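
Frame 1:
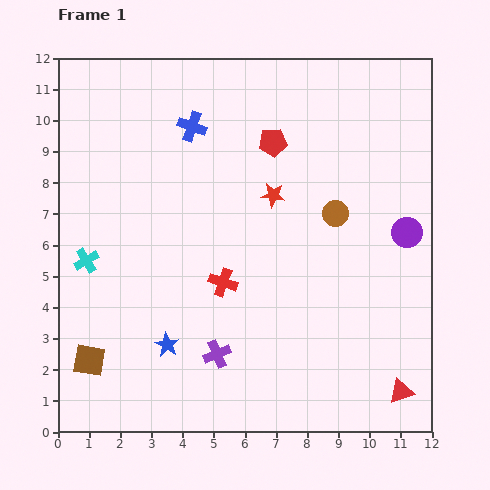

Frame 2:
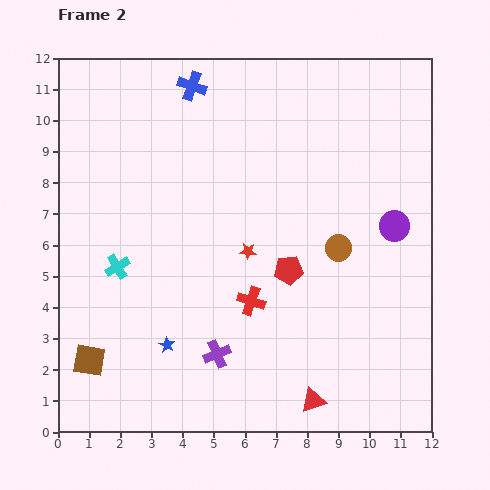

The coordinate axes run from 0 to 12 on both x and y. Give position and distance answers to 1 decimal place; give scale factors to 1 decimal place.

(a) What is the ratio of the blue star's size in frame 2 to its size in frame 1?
0.7×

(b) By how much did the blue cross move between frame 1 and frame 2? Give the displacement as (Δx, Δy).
(0.0, 1.3)

The blue cross was at (4.3, 9.8) in frame 1 and (4.3, 11.1) in frame 2.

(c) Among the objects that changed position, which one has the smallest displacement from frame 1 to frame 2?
the purple circle

(moved 0.4)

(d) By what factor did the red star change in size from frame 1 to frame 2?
0.7×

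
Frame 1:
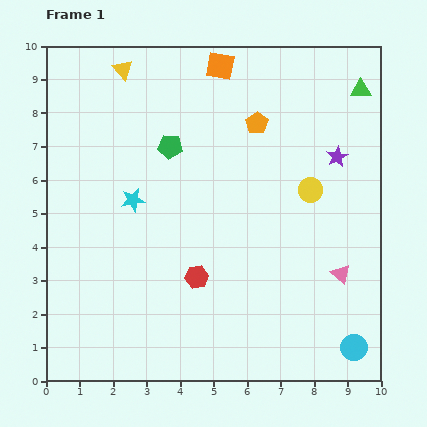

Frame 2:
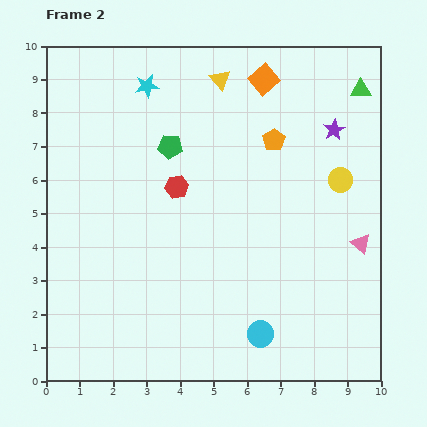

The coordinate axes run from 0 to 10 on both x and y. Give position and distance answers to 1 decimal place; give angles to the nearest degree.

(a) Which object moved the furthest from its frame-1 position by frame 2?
the cyan star

(moved 3.4; next 2.9)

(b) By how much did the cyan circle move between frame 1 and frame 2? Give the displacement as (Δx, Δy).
(-2.8, 0.4)

The cyan circle was at (9.2, 1.0) in frame 1 and (6.4, 1.4) in frame 2.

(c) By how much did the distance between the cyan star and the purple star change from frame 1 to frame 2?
-0.5

Distance in frame 1: 6.2. Distance in frame 2: 5.7.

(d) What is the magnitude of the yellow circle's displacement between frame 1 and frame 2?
0.9

The yellow circle moved from (7.9, 5.7) to (8.8, 6.0), a distance of √(0.9² + 0.3²) ≈ 0.9.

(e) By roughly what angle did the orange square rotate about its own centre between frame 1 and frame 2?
39° clockwise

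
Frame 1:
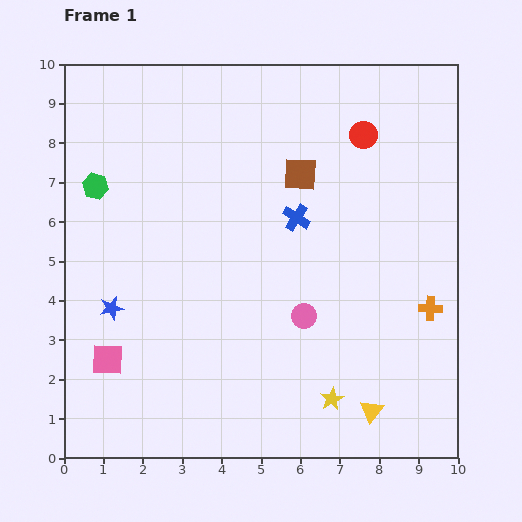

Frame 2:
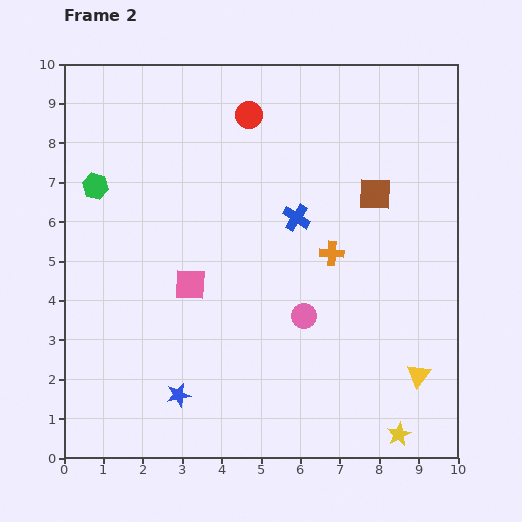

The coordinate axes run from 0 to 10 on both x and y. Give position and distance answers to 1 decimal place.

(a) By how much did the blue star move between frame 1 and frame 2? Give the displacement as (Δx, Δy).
(1.7, -2.2)

The blue star was at (1.2, 3.8) in frame 1 and (2.9, 1.6) in frame 2.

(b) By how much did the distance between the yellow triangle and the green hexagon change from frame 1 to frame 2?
+0.5

Distance in frame 1: 9.0. Distance in frame 2: 9.5.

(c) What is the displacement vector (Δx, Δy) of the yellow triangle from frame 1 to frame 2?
(1.2, 0.9)

The yellow triangle was at (7.8, 1.2) in frame 1 and (9.0, 2.1) in frame 2.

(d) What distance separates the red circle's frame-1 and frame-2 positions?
2.9

The red circle moved from (7.6, 8.2) to (4.7, 8.7), a distance of √(2.9² + 0.5²) ≈ 2.9.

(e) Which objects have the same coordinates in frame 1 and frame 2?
the green hexagon, the pink circle, the blue cross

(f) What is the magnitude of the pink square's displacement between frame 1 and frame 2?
2.8

The pink square moved from (1.1, 2.5) to (3.2, 4.4), a distance of √(2.1² + 1.9²) ≈ 2.8.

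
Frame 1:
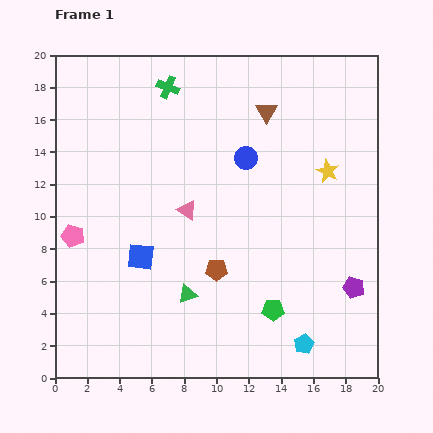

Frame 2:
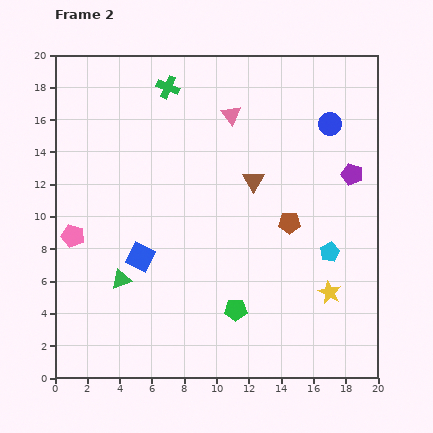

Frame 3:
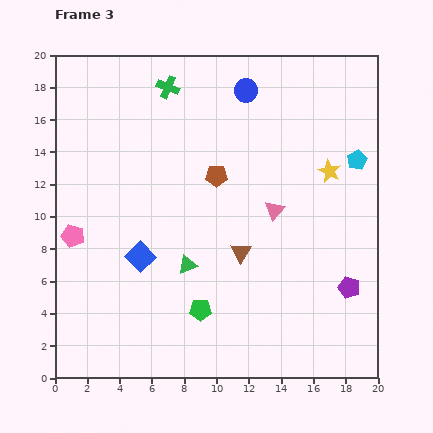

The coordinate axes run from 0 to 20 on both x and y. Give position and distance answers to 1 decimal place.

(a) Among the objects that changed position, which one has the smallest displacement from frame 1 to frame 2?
the green pentagon

(moved 2.3)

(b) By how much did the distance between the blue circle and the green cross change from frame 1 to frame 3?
-1.7

Distance in frame 1: 6.5. Distance in frame 3: 4.8.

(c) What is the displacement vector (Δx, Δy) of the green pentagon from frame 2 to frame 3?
(-2.2, 0.0)

The green pentagon was at (11.2, 4.2) in frame 2 and (9.0, 4.2) in frame 3.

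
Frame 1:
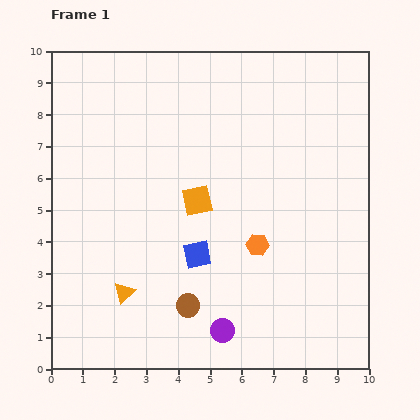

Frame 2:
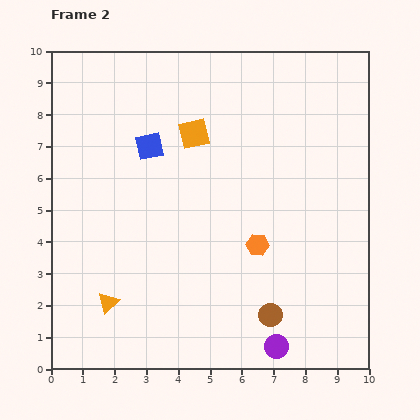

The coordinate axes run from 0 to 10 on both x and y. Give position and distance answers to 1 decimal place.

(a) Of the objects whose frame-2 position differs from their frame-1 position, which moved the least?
the orange triangle

(moved 0.6)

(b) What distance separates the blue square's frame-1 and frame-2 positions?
3.7

The blue square moved from (4.6, 3.6) to (3.1, 7.0), a distance of √(1.5² + 3.4²) ≈ 3.7.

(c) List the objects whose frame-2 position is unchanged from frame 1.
the orange hexagon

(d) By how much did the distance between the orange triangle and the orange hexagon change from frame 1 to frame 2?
+0.5

Distance in frame 1: 4.5. Distance in frame 2: 5.0.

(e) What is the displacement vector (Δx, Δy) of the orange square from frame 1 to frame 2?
(-0.1, 2.1)

The orange square was at (4.6, 5.3) in frame 1 and (4.5, 7.4) in frame 2.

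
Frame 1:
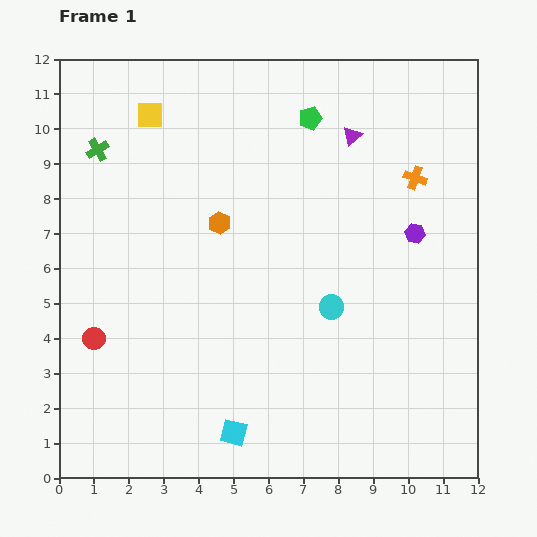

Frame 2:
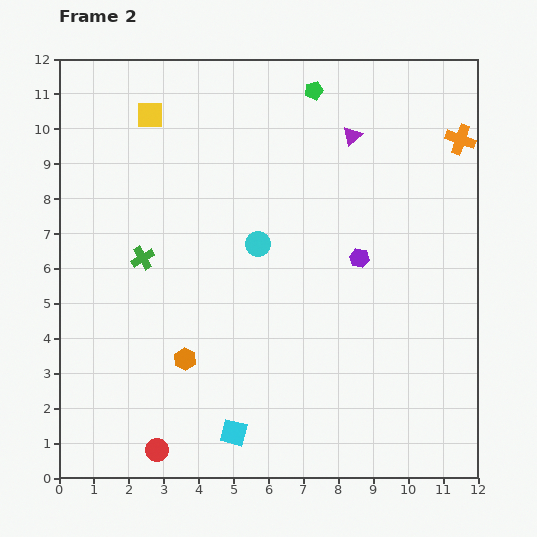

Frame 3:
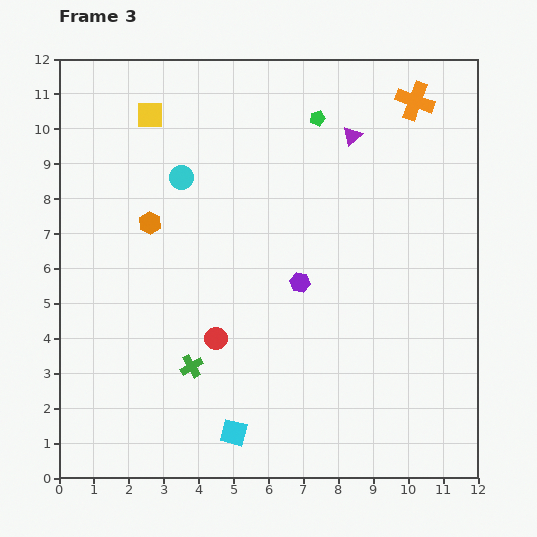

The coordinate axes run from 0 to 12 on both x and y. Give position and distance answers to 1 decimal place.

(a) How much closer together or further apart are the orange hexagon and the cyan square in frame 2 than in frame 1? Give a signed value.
-3.5

Distance in frame 1: 6.0. Distance in frame 2: 2.5.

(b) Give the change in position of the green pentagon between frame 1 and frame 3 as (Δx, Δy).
(0.2, 0.0)

The green pentagon was at (7.2, 10.3) in frame 1 and (7.4, 10.3) in frame 3.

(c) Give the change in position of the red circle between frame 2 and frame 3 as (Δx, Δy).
(1.7, 3.2)

The red circle was at (2.8, 0.8) in frame 2 and (4.5, 4.0) in frame 3.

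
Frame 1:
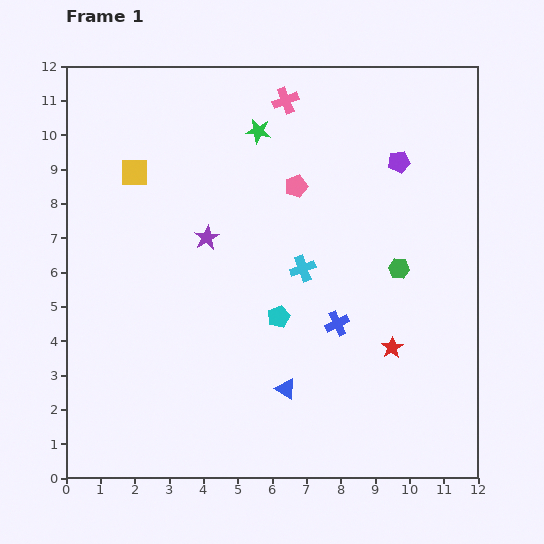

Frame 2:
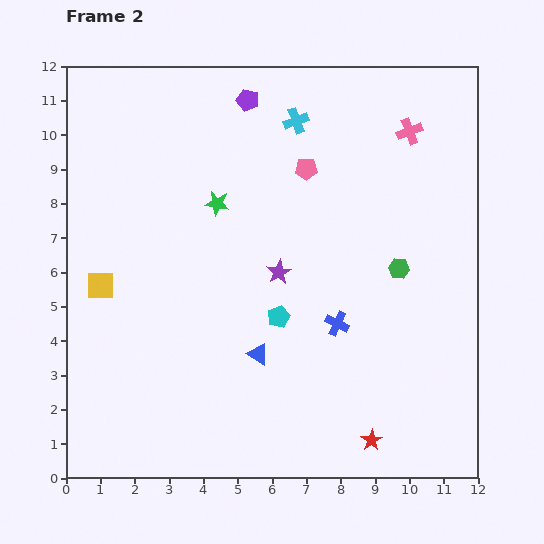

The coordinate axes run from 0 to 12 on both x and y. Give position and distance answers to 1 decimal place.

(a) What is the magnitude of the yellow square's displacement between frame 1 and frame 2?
3.4

The yellow square moved from (2.0, 8.9) to (1.0, 5.6), a distance of √(1.0² + 3.3²) ≈ 3.4.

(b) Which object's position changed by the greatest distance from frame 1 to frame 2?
the purple pentagon

(moved 4.8; next 4.3)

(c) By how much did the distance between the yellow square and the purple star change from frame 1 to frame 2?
+2.4

Distance in frame 1: 2.8. Distance in frame 2: 5.2.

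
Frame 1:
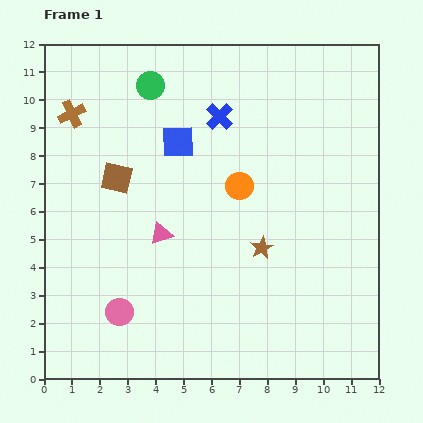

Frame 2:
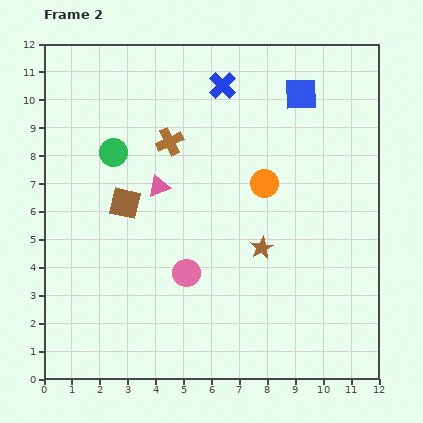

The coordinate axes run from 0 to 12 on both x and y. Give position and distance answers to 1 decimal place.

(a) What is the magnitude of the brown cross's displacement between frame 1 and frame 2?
3.6

The brown cross moved from (1.0, 9.5) to (4.5, 8.5), a distance of √(3.5² + 1.0²) ≈ 3.6.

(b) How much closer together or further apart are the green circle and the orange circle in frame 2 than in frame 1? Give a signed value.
+0.7

Distance in frame 1: 4.8. Distance in frame 2: 5.5.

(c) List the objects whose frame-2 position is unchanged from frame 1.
the brown star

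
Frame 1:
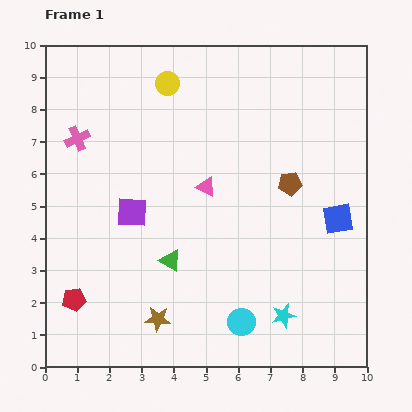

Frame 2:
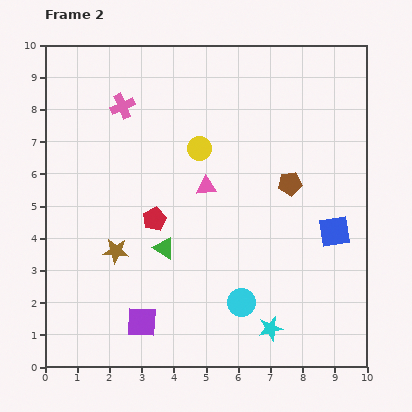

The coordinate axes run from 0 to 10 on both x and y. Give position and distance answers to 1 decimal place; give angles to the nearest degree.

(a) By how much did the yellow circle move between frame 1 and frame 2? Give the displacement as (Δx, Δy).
(1.0, -2.0)

The yellow circle was at (3.8, 8.8) in frame 1 and (4.8, 6.8) in frame 2.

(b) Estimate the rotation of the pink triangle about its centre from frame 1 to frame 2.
30° counter-clockwise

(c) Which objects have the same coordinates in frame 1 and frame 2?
the brown pentagon, the pink triangle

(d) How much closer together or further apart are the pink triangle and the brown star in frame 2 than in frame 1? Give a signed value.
-1.0

Distance in frame 1: 4.4. Distance in frame 2: 3.4.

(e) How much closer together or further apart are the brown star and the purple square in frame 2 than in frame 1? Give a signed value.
-1.1

Distance in frame 1: 3.4. Distance in frame 2: 2.3.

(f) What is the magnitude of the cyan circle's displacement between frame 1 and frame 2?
0.6

The cyan circle moved from (6.1, 1.4) to (6.1, 2.0), a distance of √(0.0² + 0.6²) ≈ 0.6.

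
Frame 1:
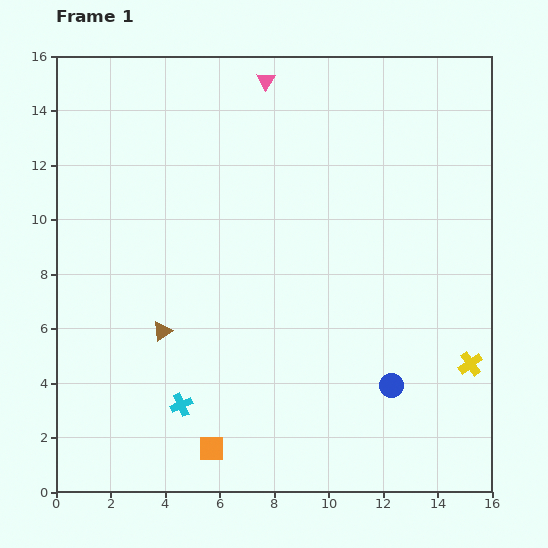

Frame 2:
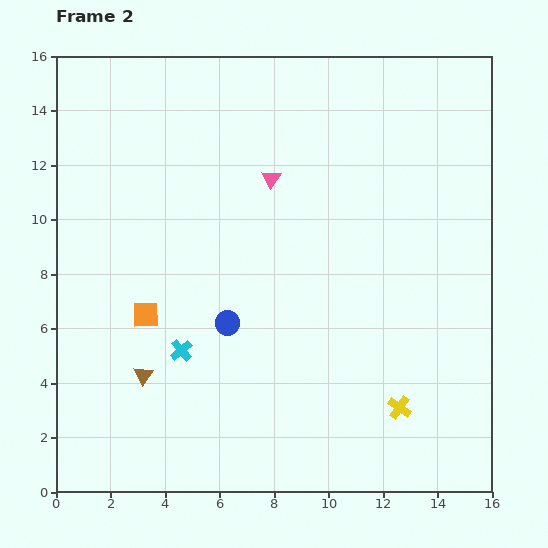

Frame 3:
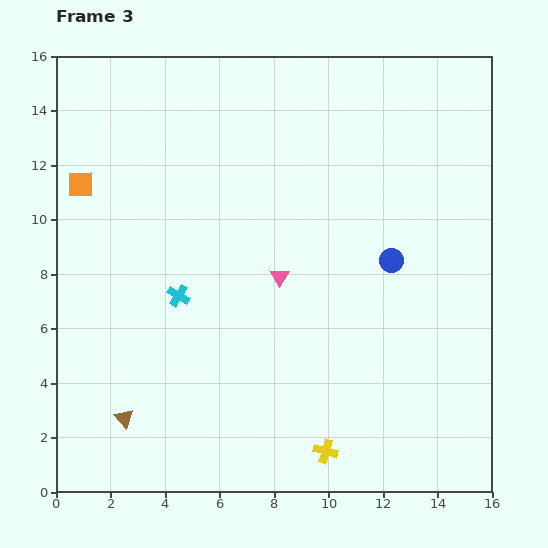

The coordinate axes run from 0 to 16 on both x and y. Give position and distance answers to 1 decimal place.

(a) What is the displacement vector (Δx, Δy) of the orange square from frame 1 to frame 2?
(-2.4, 4.9)

The orange square was at (5.7, 1.6) in frame 1 and (3.3, 6.5) in frame 2.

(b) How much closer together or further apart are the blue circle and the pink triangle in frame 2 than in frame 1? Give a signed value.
-6.6

Distance in frame 1: 12.1. Distance in frame 2: 5.5.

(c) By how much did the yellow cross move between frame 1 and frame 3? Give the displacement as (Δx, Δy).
(-5.3, -3.2)

The yellow cross was at (15.2, 4.7) in frame 1 and (9.9, 1.5) in frame 3.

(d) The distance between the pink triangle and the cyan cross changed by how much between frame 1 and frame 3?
-8.5

Distance in frame 1: 12.3. Distance in frame 3: 3.8.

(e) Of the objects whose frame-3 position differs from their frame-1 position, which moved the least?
the brown triangle

(moved 3.5)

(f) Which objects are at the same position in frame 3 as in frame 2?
none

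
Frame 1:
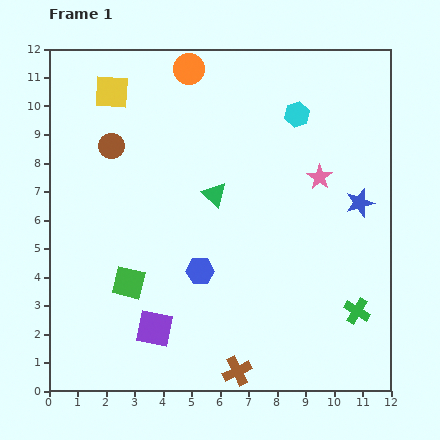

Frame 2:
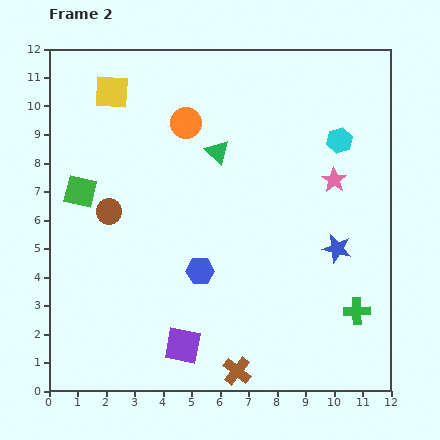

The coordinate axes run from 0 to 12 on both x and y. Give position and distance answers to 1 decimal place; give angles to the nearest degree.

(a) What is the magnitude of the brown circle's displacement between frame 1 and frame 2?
2.3

The brown circle moved from (2.2, 8.6) to (2.1, 6.3), a distance of √(0.1² + 2.3²) ≈ 2.3.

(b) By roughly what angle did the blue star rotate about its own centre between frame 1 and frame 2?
31° clockwise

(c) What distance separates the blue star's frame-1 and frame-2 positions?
1.8

The blue star moved from (10.9, 6.6) to (10.1, 5.0), a distance of √(0.8² + 1.6²) ≈ 1.8.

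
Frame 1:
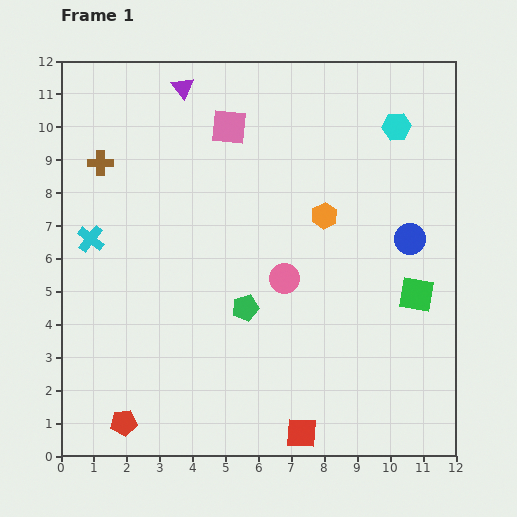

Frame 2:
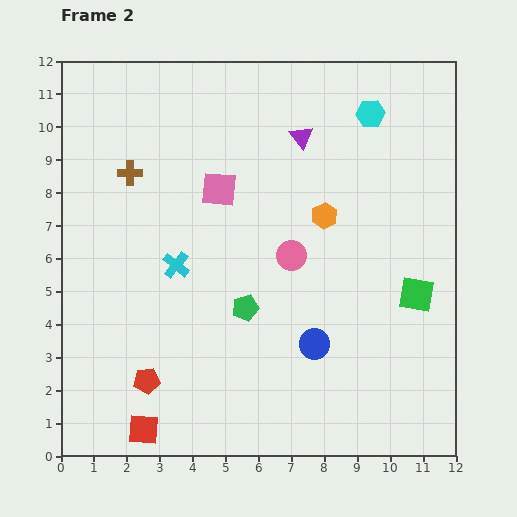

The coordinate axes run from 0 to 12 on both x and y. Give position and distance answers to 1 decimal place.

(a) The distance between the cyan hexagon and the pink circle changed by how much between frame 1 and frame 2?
-0.8

Distance in frame 1: 5.7. Distance in frame 2: 4.9.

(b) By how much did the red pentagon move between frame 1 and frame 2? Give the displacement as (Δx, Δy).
(0.7, 1.3)

The red pentagon was at (1.9, 1.0) in frame 1 and (2.6, 2.3) in frame 2.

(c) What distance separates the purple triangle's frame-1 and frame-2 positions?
3.9

The purple triangle moved from (3.7, 11.2) to (7.3, 9.7), a distance of √(3.6² + 1.5²) ≈ 3.9.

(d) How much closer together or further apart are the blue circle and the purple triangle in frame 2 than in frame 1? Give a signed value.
-2.0

Distance in frame 1: 8.3. Distance in frame 2: 6.3.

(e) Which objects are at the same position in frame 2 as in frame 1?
the green pentagon, the green square, the orange hexagon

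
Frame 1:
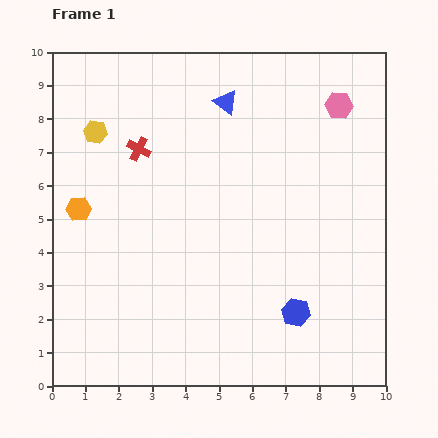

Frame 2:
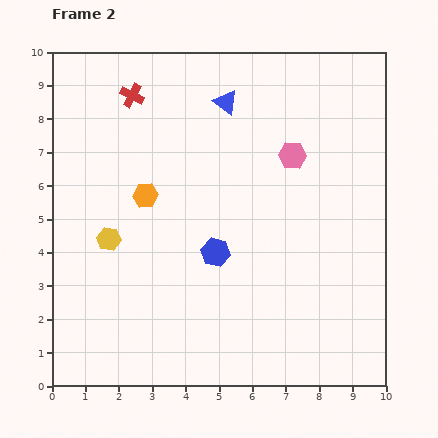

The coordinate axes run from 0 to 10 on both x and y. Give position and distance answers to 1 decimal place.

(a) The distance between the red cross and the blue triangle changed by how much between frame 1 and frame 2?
-0.2

Distance in frame 1: 3.0. Distance in frame 2: 2.8.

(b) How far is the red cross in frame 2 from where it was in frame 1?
1.6

The red cross moved from (2.6, 7.1) to (2.4, 8.7), a distance of √(0.2² + 1.6²) ≈ 1.6.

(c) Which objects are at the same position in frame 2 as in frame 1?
the blue triangle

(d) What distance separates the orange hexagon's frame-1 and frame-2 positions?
2.0

The orange hexagon moved from (0.8, 5.3) to (2.8, 5.7), a distance of √(2.0² + 0.4²) ≈ 2.0.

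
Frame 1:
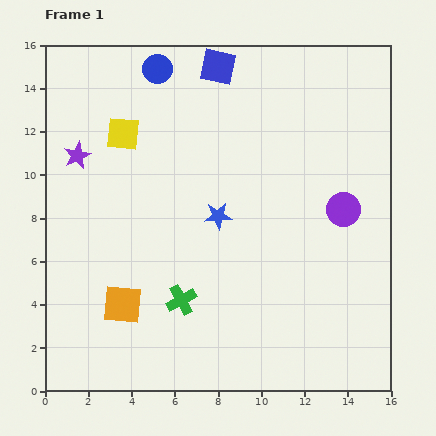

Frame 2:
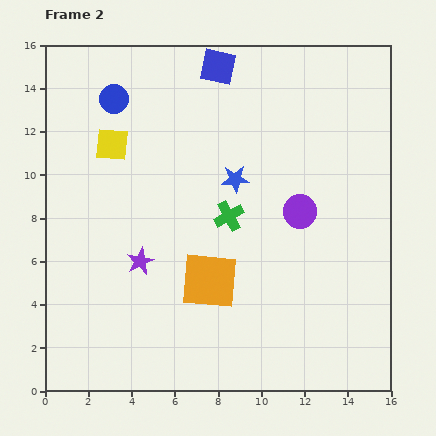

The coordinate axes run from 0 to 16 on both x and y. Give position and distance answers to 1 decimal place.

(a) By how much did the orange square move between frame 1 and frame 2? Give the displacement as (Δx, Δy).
(4.0, 1.1)

The orange square was at (3.6, 4.0) in frame 1 and (7.6, 5.1) in frame 2.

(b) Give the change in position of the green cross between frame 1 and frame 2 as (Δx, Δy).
(2.2, 3.9)

The green cross was at (6.3, 4.2) in frame 1 and (8.5, 8.1) in frame 2.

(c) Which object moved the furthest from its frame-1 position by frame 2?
the purple star

(moved 5.7; next 4.5)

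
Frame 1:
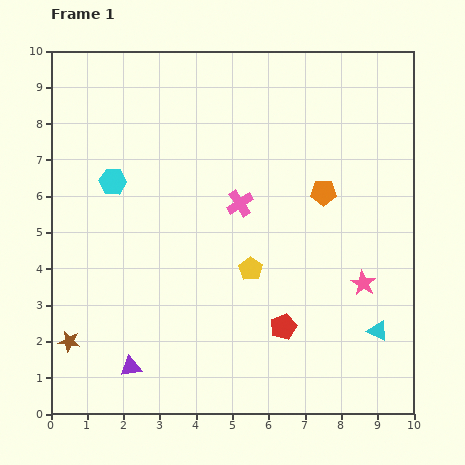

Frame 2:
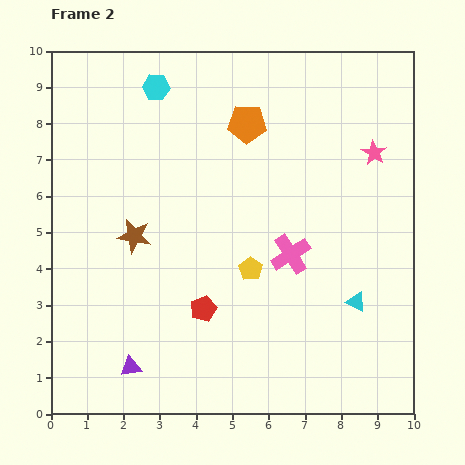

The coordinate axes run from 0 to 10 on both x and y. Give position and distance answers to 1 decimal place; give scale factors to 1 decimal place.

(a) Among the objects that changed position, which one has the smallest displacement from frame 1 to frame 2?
the cyan triangle

(moved 1.0)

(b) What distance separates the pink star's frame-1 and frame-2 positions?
3.6

The pink star moved from (8.6, 3.6) to (8.9, 7.2), a distance of √(0.3² + 3.6²) ≈ 3.6.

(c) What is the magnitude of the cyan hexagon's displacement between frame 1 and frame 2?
2.9

The cyan hexagon moved from (1.7, 6.4) to (2.9, 9.0), a distance of √(1.2² + 2.6²) ≈ 2.9.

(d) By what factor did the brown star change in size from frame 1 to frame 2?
1.6×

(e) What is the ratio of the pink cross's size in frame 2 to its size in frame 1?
1.5×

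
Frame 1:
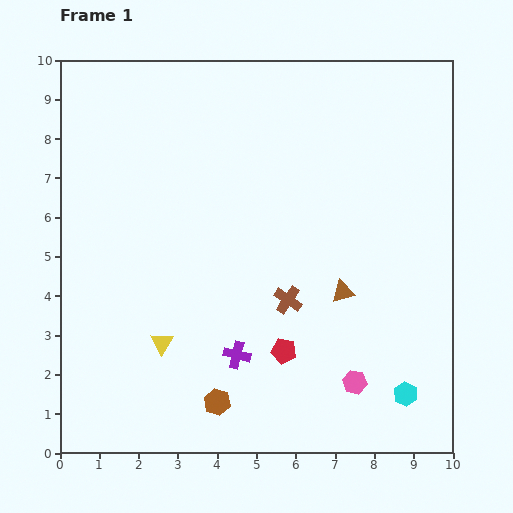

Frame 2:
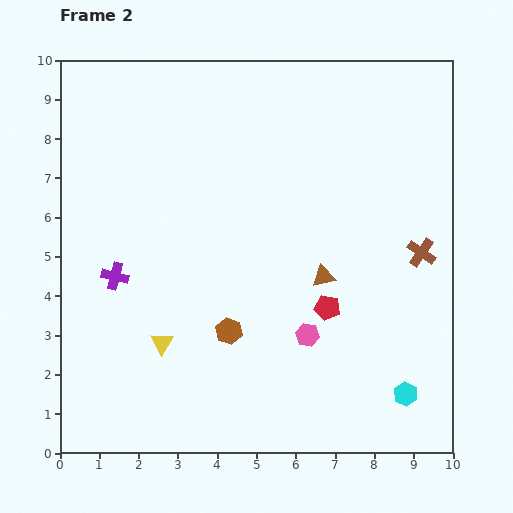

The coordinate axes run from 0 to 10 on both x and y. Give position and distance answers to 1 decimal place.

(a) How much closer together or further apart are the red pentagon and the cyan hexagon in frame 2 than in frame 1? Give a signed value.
-0.3

Distance in frame 1: 3.3. Distance in frame 2: 3.0.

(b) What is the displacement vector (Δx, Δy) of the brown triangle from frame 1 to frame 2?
(-0.5, 0.4)

The brown triangle was at (7.2, 4.1) in frame 1 and (6.7, 4.5) in frame 2.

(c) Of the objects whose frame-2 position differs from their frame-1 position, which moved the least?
the brown triangle

(moved 0.6)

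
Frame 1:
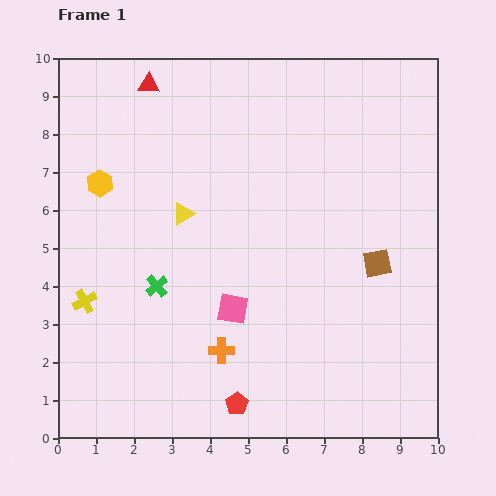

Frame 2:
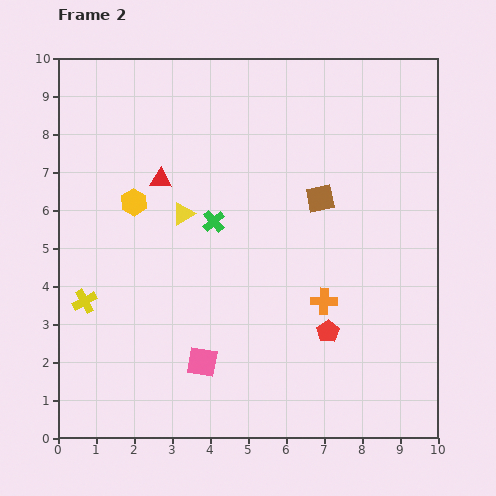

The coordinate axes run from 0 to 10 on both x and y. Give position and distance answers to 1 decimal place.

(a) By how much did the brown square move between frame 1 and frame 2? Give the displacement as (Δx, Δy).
(-1.5, 1.7)

The brown square was at (8.4, 4.6) in frame 1 and (6.9, 6.3) in frame 2.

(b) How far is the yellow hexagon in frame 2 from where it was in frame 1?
1.0

The yellow hexagon moved from (1.1, 6.7) to (2.0, 6.2), a distance of √(0.9² + 0.5²) ≈ 1.0.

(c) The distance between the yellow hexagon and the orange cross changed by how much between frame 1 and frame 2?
+0.2

Distance in frame 1: 5.4. Distance in frame 2: 5.6.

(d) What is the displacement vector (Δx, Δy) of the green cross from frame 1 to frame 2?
(1.5, 1.7)

The green cross was at (2.6, 4.0) in frame 1 and (4.1, 5.7) in frame 2.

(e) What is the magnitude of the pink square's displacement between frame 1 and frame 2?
1.6

The pink square moved from (4.6, 3.4) to (3.8, 2.0), a distance of √(0.8² + 1.4²) ≈ 1.6.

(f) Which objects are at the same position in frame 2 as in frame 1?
the yellow cross, the yellow triangle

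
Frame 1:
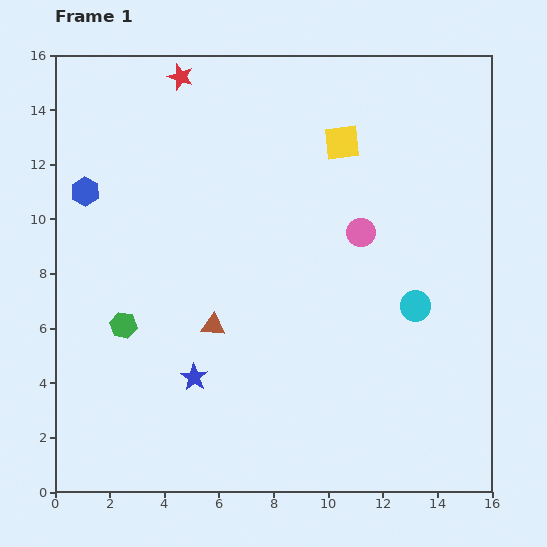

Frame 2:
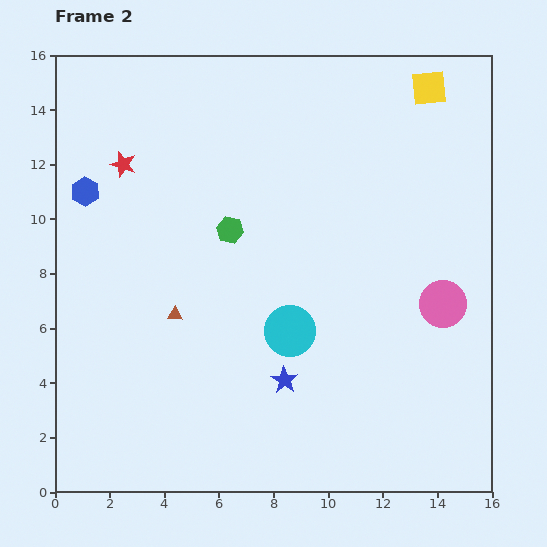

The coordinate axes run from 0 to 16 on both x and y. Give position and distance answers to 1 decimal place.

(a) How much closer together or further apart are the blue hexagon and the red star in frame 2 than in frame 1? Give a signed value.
-3.8

Distance in frame 1: 5.5. Distance in frame 2: 1.7.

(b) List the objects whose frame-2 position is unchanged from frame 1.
the blue hexagon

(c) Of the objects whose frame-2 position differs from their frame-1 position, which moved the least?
the brown triangle

(moved 1.5)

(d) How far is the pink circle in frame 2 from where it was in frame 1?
4.0

The pink circle moved from (11.2, 9.5) to (14.2, 6.9), a distance of √(3.0² + 2.6²) ≈ 4.0.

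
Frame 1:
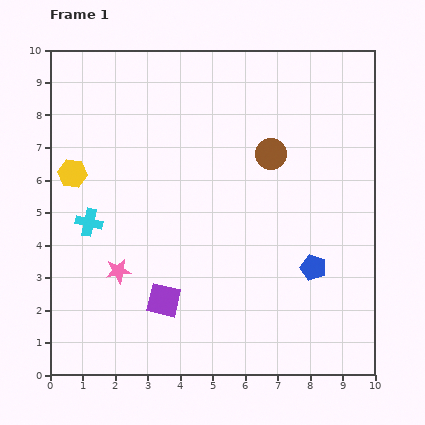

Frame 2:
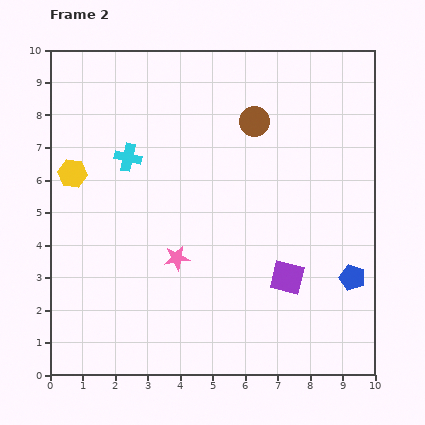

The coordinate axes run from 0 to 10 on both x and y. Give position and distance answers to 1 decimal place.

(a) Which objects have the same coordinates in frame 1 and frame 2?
the yellow hexagon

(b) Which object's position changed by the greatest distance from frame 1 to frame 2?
the purple square

(moved 3.9; next 2.3)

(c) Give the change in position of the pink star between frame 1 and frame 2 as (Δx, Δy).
(1.8, 0.4)

The pink star was at (2.1, 3.2) in frame 1 and (3.9, 3.6) in frame 2.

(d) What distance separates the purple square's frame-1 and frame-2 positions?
3.9

The purple square moved from (3.5, 2.3) to (7.3, 3.0), a distance of √(3.8² + 0.7²) ≈ 3.9.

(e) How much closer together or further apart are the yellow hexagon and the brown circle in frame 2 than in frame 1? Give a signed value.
-0.3

Distance in frame 1: 6.1. Distance in frame 2: 5.8.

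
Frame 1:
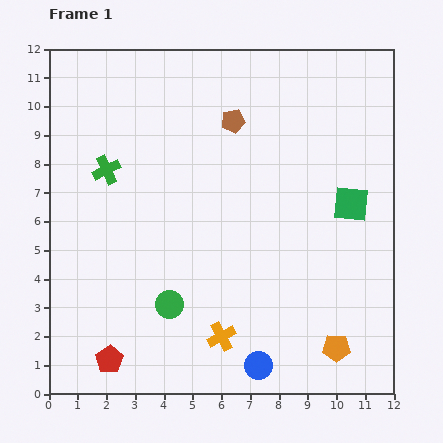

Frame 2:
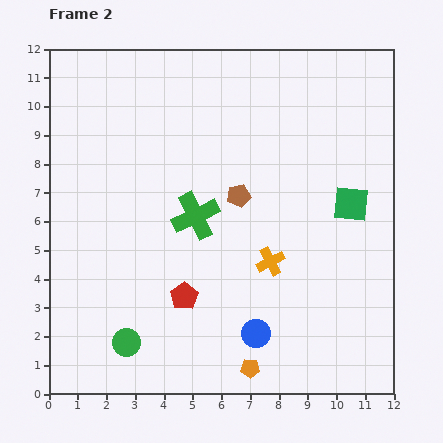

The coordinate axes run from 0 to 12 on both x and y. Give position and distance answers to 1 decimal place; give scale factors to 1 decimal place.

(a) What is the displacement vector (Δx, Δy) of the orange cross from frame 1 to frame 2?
(1.7, 2.6)

The orange cross was at (6.0, 2.0) in frame 1 and (7.7, 4.6) in frame 2.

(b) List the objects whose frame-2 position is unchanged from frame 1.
the green square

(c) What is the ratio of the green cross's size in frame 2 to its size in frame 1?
1.6×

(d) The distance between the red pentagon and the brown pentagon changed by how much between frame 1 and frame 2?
-5.3

Distance in frame 1: 9.3. Distance in frame 2: 4.0.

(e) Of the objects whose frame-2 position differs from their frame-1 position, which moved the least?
the blue circle

(moved 1.1)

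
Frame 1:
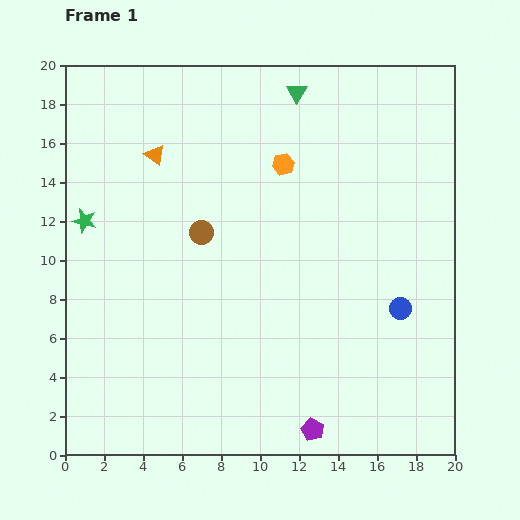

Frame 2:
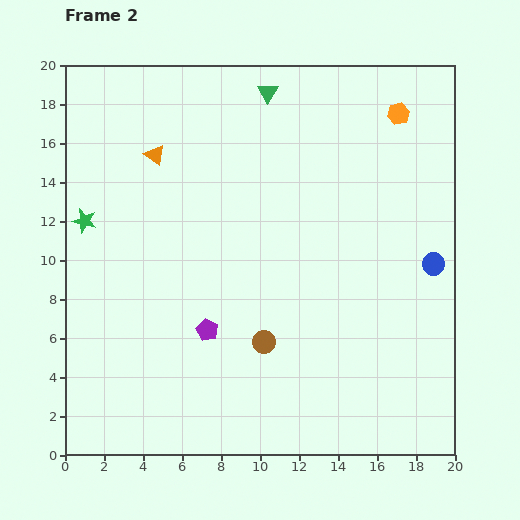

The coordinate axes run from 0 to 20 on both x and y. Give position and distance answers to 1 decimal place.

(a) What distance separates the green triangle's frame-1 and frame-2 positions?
1.5

The green triangle moved from (11.9, 18.6) to (10.4, 18.6), a distance of √(1.5² + 0.0²) ≈ 1.5.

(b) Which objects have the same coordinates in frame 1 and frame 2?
the green star, the orange triangle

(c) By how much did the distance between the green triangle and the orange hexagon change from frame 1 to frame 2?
+3.0

Distance in frame 1: 3.8. Distance in frame 2: 6.8.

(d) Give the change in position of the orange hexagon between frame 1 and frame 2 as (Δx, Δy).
(5.9, 2.6)

The orange hexagon was at (11.2, 14.9) in frame 1 and (17.1, 17.5) in frame 2.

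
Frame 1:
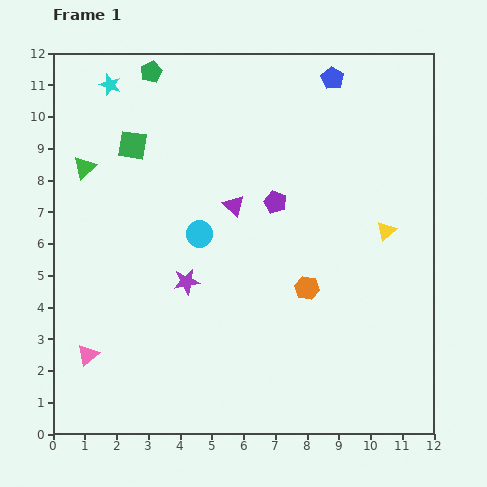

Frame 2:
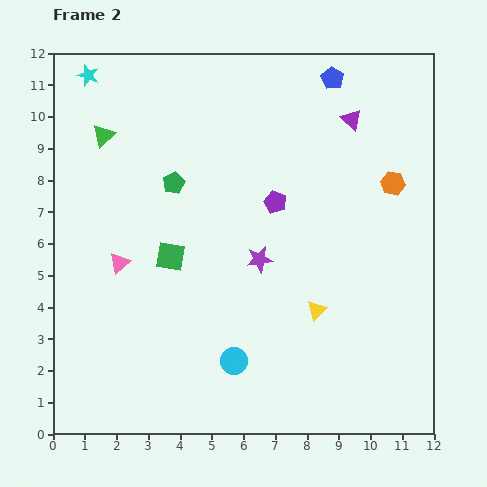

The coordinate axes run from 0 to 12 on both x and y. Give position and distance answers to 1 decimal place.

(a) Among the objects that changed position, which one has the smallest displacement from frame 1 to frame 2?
the cyan star

(moved 0.8)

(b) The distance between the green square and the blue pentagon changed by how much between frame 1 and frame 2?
+1.0

Distance in frame 1: 6.6. Distance in frame 2: 7.6.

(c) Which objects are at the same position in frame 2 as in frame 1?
the blue pentagon, the purple pentagon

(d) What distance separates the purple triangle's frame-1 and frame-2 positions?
4.6

The purple triangle moved from (5.7, 7.2) to (9.4, 9.9), a distance of √(3.7² + 2.7²) ≈ 4.6.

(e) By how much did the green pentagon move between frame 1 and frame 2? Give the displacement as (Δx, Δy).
(0.7, -3.5)

The green pentagon was at (3.1, 11.4) in frame 1 and (3.8, 7.9) in frame 2.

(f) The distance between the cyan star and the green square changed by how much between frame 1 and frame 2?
+4.3

Distance in frame 1: 2.0. Distance in frame 2: 6.3.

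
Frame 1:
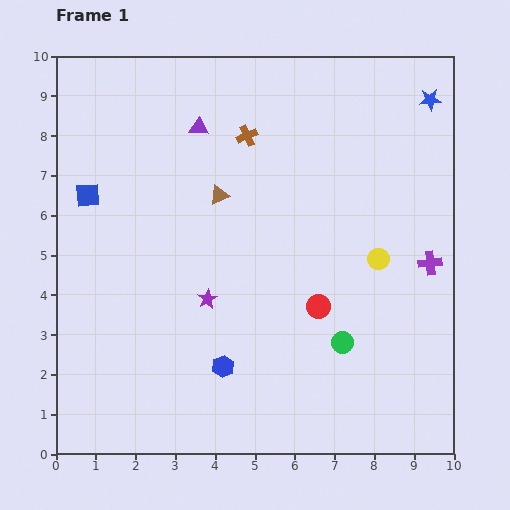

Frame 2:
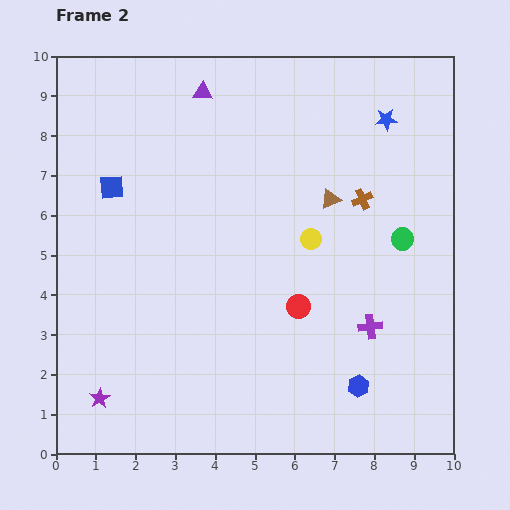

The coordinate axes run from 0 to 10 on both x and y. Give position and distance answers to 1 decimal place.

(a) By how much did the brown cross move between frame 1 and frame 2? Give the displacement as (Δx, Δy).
(2.9, -1.6)

The brown cross was at (4.8, 8.0) in frame 1 and (7.7, 6.4) in frame 2.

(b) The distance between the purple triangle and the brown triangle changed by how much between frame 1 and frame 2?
+2.4

Distance in frame 1: 1.8. Distance in frame 2: 4.2.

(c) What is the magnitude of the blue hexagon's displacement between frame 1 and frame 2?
3.4

The blue hexagon moved from (4.2, 2.2) to (7.6, 1.7), a distance of √(3.4² + 0.5²) ≈ 3.4.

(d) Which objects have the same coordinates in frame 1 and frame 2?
none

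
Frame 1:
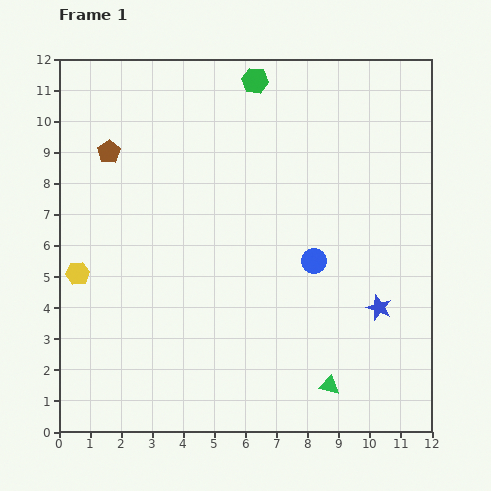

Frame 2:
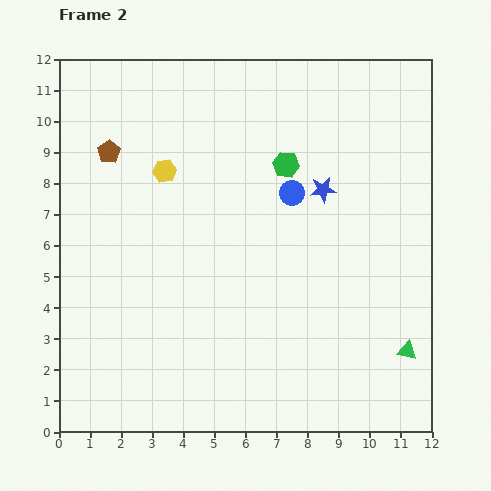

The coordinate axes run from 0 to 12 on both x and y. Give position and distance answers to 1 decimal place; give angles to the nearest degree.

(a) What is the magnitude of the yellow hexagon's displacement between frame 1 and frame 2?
4.3

The yellow hexagon moved from (0.6, 5.1) to (3.4, 8.4), a distance of √(2.8² + 3.3²) ≈ 4.3.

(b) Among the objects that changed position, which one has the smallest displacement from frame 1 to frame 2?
the blue circle

(moved 2.3)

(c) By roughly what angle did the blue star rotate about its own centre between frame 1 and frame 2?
27° counter-clockwise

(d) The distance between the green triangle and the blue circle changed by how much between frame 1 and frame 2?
+2.3

Distance in frame 1: 4.0. Distance in frame 2: 6.3.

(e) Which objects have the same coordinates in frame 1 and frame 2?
the brown pentagon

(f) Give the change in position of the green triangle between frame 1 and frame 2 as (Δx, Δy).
(2.5, 1.1)

The green triangle was at (8.7, 1.5) in frame 1 and (11.2, 2.6) in frame 2.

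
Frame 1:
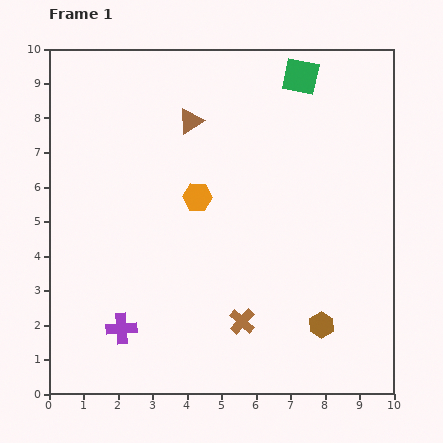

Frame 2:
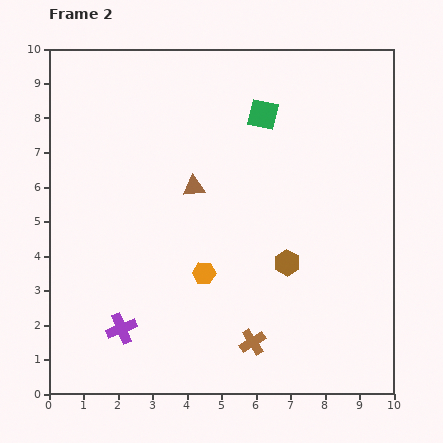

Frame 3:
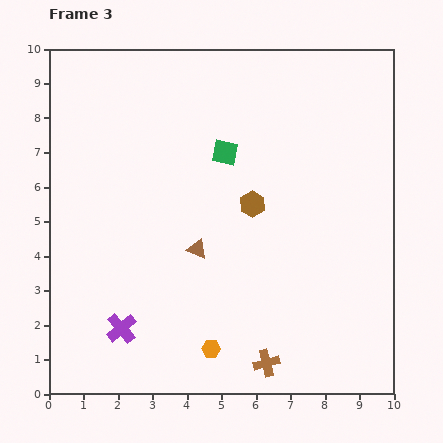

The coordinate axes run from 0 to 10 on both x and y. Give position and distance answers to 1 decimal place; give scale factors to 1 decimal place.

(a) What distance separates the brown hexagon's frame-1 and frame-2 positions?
2.1

The brown hexagon moved from (7.9, 2.0) to (6.9, 3.8), a distance of √(1.0² + 1.8²) ≈ 2.1.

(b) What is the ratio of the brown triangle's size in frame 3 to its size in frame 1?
0.8×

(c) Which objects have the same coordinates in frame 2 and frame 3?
the purple cross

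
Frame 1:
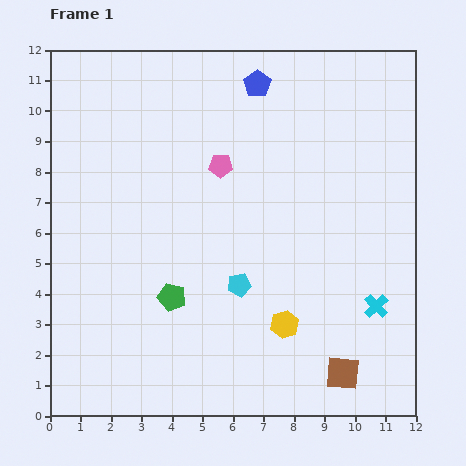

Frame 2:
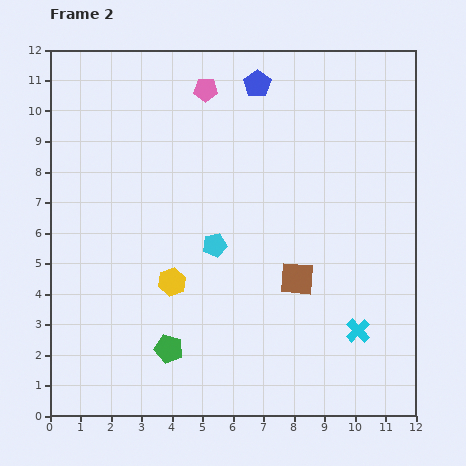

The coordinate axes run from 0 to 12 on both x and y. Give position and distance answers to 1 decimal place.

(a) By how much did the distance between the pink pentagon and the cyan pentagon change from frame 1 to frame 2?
+1.2

Distance in frame 1: 3.9. Distance in frame 2: 5.1.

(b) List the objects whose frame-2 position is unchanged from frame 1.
the blue pentagon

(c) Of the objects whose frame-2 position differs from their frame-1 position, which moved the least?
the cyan cross

(moved 1.0)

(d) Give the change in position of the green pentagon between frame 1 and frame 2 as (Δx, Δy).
(-0.1, -1.7)

The green pentagon was at (4.0, 3.9) in frame 1 and (3.9, 2.2) in frame 2.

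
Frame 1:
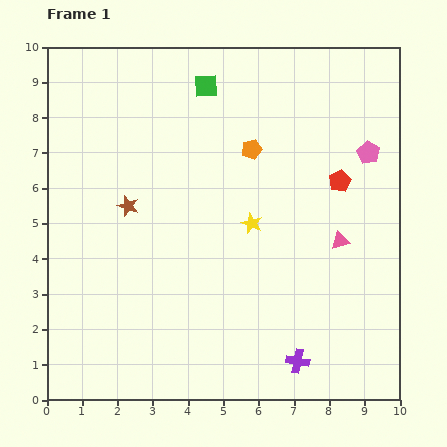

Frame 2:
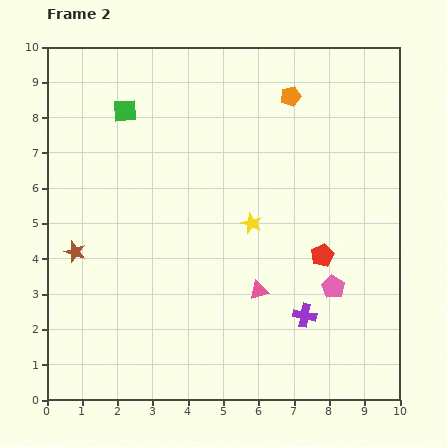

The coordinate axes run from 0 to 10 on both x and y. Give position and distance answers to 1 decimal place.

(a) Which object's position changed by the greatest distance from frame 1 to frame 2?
the pink pentagon

(moved 3.9; next 2.7)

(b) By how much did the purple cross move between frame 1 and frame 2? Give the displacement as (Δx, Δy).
(0.2, 1.3)

The purple cross was at (7.1, 1.1) in frame 1 and (7.3, 2.4) in frame 2.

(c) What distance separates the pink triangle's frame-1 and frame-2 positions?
2.7

The pink triangle moved from (8.3, 4.5) to (6.0, 3.1), a distance of √(2.3² + 1.4²) ≈ 2.7.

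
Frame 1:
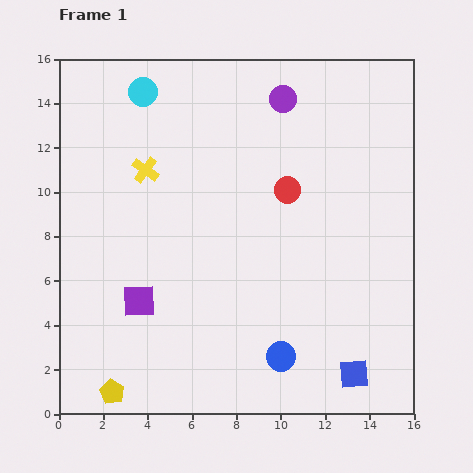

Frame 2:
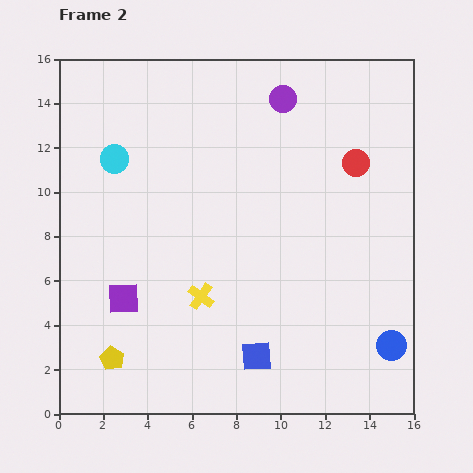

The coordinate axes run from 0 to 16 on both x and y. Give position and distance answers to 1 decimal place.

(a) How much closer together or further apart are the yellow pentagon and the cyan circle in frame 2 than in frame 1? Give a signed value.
-4.6

Distance in frame 1: 13.6. Distance in frame 2: 9.0.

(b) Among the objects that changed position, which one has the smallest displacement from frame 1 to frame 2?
the purple square

(moved 0.7)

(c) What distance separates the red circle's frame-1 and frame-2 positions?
3.3

The red circle moved from (10.3, 10.1) to (13.4, 11.3), a distance of √(3.1² + 1.2²) ≈ 3.3.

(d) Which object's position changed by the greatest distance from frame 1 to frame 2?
the yellow cross

(moved 6.2; next 5.0)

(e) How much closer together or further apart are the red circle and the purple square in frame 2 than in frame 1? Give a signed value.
+3.7

Distance in frame 1: 8.4. Distance in frame 2: 12.1.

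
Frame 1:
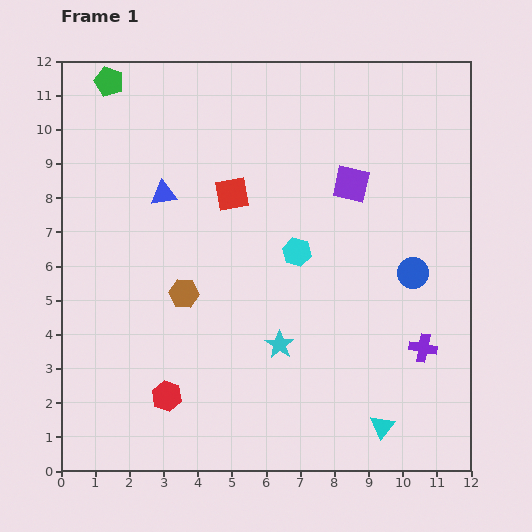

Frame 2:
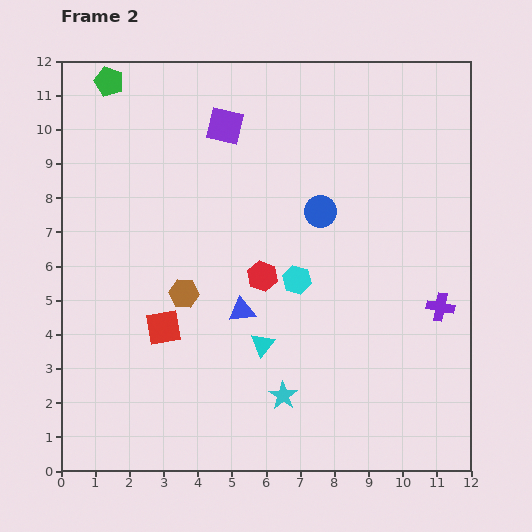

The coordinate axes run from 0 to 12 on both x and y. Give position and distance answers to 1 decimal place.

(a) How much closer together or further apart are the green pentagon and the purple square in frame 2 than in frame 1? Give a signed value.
-4.1

Distance in frame 1: 7.7. Distance in frame 2: 3.6.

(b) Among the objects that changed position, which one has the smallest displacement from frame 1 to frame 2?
the cyan hexagon

(moved 0.8)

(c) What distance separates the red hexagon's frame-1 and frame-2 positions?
4.5

The red hexagon moved from (3.1, 2.2) to (5.9, 5.7), a distance of √(2.8² + 3.5²) ≈ 4.5.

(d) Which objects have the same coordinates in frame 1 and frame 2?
the green pentagon, the brown hexagon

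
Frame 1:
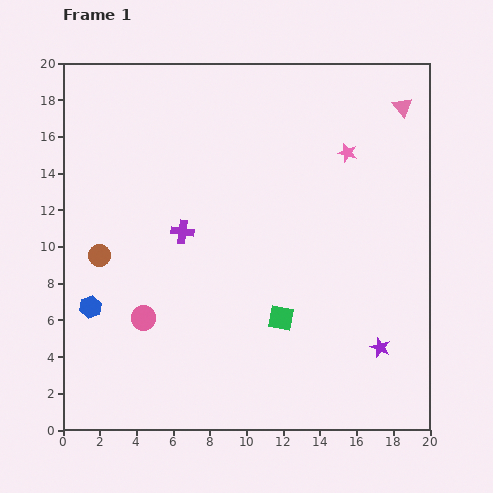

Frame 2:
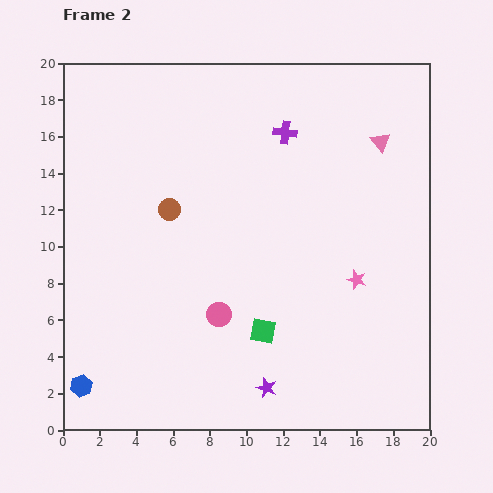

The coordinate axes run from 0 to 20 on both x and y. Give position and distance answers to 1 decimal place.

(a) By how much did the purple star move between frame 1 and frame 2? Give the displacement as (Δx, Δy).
(-6.2, -2.2)

The purple star was at (17.3, 4.5) in frame 1 and (11.1, 2.3) in frame 2.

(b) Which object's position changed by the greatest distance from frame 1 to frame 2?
the purple cross

(moved 7.8; next 6.9)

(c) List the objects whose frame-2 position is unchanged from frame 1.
none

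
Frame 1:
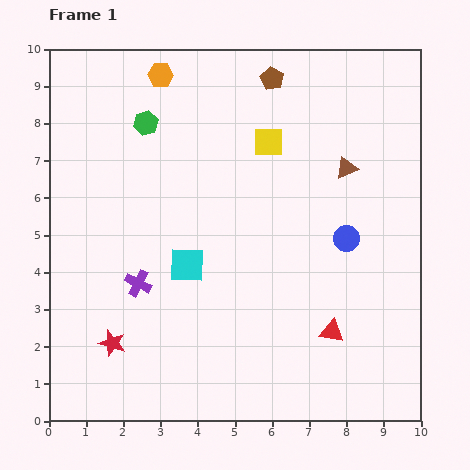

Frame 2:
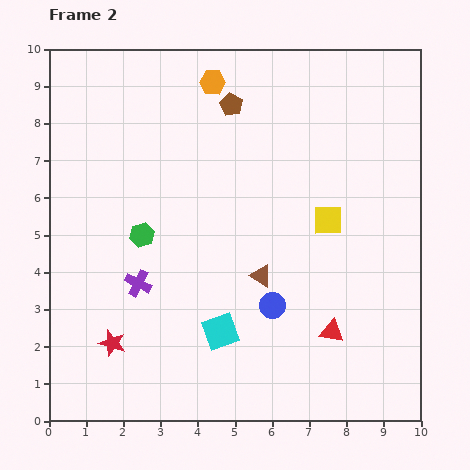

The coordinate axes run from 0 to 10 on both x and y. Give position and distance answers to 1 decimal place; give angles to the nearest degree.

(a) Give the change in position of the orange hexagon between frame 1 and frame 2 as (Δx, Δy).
(1.4, -0.2)

The orange hexagon was at (3.0, 9.3) in frame 1 and (4.4, 9.1) in frame 2.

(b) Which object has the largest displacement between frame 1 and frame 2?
the brown triangle

(moved 3.7; next 3.0)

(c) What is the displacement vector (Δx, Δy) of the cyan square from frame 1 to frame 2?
(0.9, -1.8)

The cyan square was at (3.7, 4.2) in frame 1 and (4.6, 2.4) in frame 2.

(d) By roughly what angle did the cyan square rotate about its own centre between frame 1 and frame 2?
22° counter-clockwise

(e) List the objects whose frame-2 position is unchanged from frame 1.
the red triangle, the red star, the purple cross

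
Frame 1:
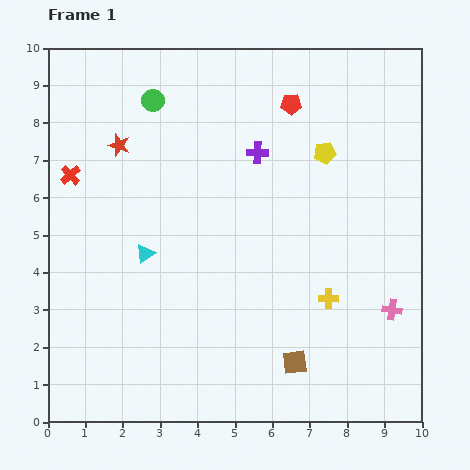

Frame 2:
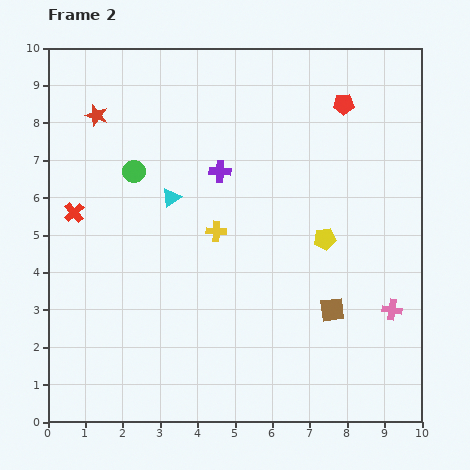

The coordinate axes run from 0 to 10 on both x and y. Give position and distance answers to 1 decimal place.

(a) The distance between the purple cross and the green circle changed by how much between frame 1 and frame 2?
-0.8

Distance in frame 1: 3.1. Distance in frame 2: 2.3.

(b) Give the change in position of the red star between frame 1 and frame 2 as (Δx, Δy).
(-0.6, 0.8)

The red star was at (1.9, 7.4) in frame 1 and (1.3, 8.2) in frame 2.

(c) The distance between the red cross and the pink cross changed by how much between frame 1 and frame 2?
-0.4

Distance in frame 1: 9.3. Distance in frame 2: 8.9.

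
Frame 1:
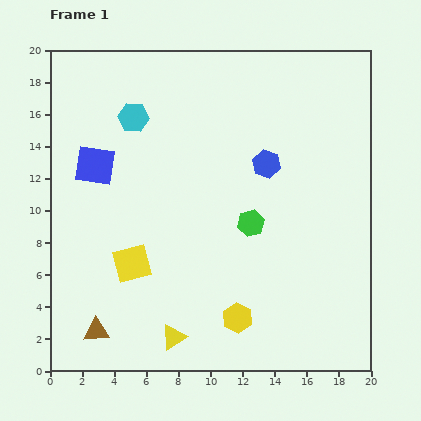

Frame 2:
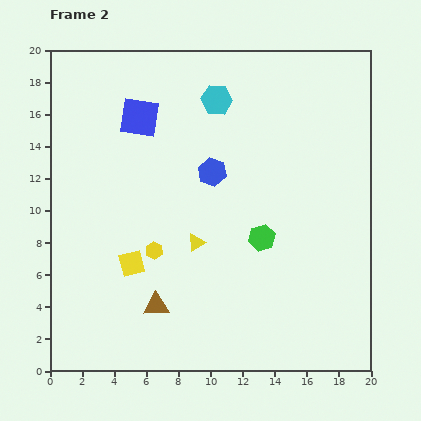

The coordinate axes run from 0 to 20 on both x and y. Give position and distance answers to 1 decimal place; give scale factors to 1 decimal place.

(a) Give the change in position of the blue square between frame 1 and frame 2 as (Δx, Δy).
(2.8, 3.0)

The blue square was at (2.8, 12.8) in frame 1 and (5.6, 15.8) in frame 2.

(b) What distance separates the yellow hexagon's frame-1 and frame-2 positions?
6.7

The yellow hexagon moved from (11.7, 3.3) to (6.5, 7.5), a distance of √(5.2² + 4.2²) ≈ 6.7.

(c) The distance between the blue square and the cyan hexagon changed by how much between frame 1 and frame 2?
+1.1

Distance in frame 1: 3.8. Distance in frame 2: 4.9.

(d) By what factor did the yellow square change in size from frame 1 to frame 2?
0.7×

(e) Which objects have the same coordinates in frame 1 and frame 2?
the yellow square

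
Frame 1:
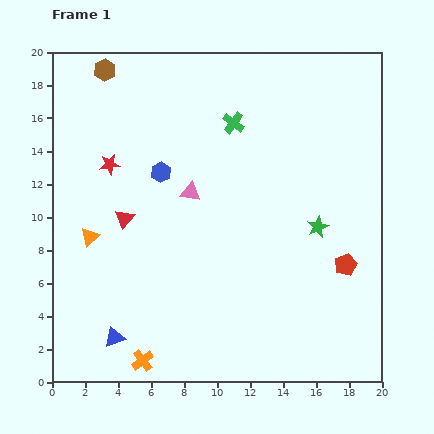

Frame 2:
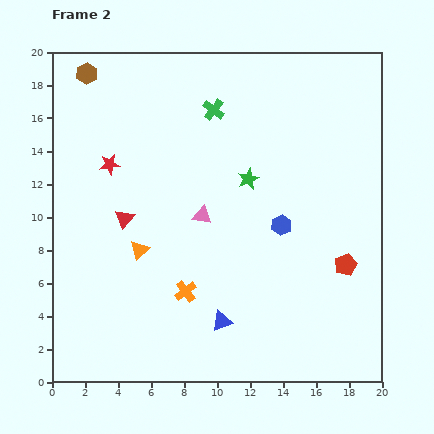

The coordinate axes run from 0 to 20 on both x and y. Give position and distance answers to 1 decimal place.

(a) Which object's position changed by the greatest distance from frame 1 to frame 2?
the blue hexagon

(moved 8.0; next 6.6)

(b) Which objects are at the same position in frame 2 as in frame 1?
the red star, the red pentagon, the red triangle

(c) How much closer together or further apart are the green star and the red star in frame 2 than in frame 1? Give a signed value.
-4.8

Distance in frame 1: 13.2. Distance in frame 2: 8.4.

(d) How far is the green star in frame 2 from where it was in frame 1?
5.1

The green star moved from (16.1, 9.4) to (11.9, 12.3), a distance of √(4.2² + 2.9²) ≈ 5.1.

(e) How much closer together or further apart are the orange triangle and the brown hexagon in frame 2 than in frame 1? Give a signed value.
+1.1

Distance in frame 1: 10.1. Distance in frame 2: 11.2.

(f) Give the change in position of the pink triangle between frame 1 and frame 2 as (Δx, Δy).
(0.7, -1.4)

The pink triangle was at (8.4, 11.5) in frame 1 and (9.1, 10.1) in frame 2.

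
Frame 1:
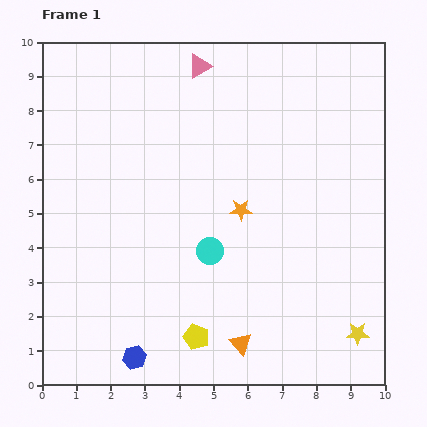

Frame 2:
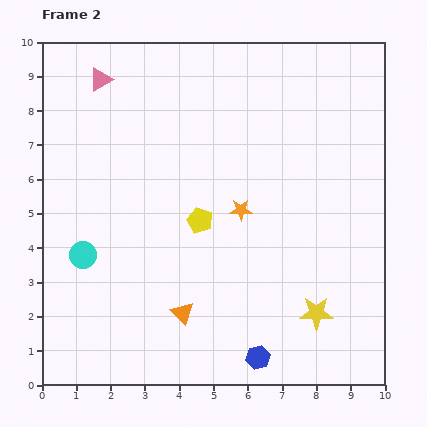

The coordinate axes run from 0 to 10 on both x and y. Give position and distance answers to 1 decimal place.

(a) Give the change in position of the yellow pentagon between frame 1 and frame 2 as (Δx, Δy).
(0.1, 3.4)

The yellow pentagon was at (4.5, 1.4) in frame 1 and (4.6, 4.8) in frame 2.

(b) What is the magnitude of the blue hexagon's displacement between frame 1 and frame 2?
3.6

The blue hexagon moved from (2.7, 0.8) to (6.3, 0.8), a distance of √(3.6² + 0.0²) ≈ 3.6.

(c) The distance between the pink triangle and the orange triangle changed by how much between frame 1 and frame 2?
-1.0

Distance in frame 1: 8.2. Distance in frame 2: 7.2.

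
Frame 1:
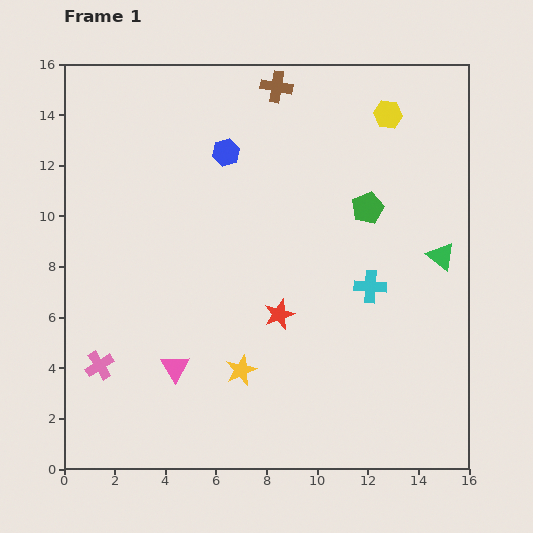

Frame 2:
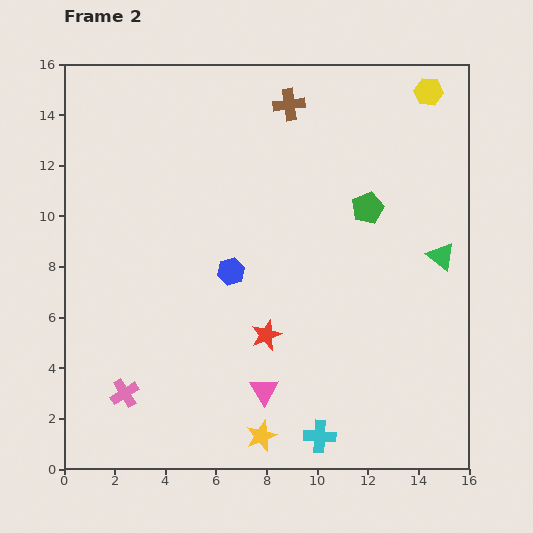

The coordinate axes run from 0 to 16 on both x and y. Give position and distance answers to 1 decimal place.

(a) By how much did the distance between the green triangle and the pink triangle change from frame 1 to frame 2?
-2.6

Distance in frame 1: 11.4. Distance in frame 2: 8.8.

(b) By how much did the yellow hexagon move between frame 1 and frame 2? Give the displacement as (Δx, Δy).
(1.6, 0.9)

The yellow hexagon was at (12.8, 14.0) in frame 1 and (14.4, 14.9) in frame 2.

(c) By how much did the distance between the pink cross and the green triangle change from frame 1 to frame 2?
-0.6

Distance in frame 1: 14.2. Distance in frame 2: 13.6.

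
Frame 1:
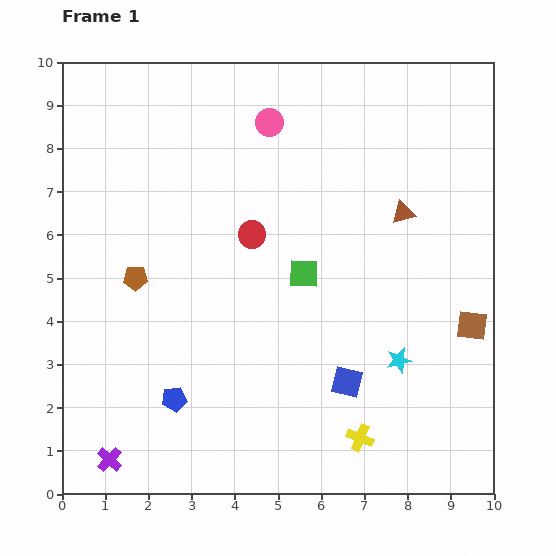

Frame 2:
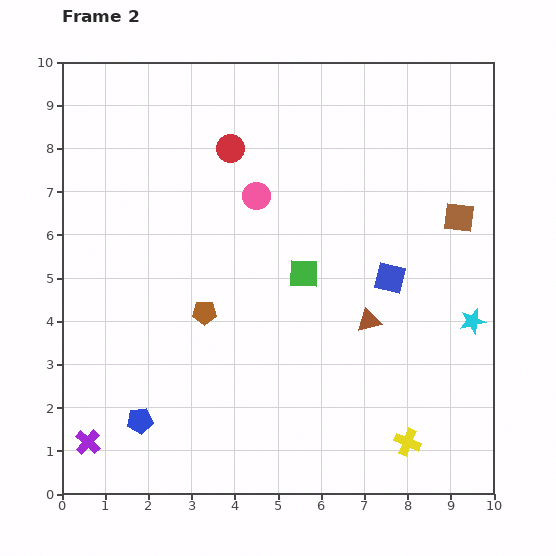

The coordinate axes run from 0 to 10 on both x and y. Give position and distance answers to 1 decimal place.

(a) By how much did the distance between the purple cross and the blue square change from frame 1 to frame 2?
+2.2

Distance in frame 1: 5.8. Distance in frame 2: 8.0.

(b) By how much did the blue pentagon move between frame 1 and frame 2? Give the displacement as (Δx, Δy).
(-0.8, -0.5)

The blue pentagon was at (2.6, 2.2) in frame 1 and (1.8, 1.7) in frame 2.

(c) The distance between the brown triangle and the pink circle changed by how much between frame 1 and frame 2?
+0.2

Distance in frame 1: 3.7. Distance in frame 2: 3.9.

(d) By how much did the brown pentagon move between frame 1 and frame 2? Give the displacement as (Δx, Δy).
(1.6, -0.8)

The brown pentagon was at (1.7, 5.0) in frame 1 and (3.3, 4.2) in frame 2.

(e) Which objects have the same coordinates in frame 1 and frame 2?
the green square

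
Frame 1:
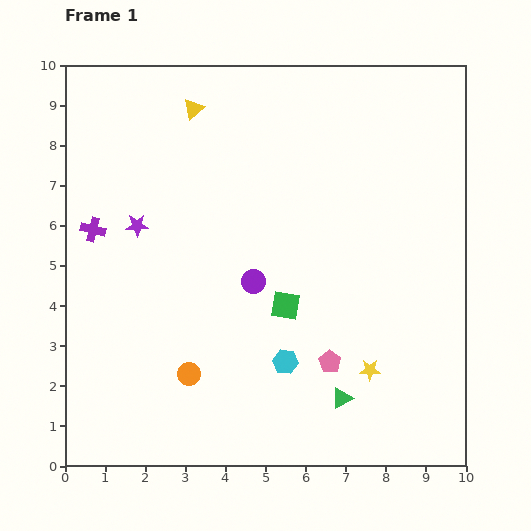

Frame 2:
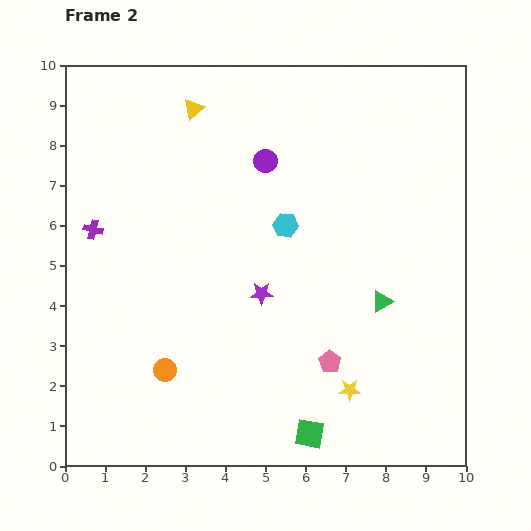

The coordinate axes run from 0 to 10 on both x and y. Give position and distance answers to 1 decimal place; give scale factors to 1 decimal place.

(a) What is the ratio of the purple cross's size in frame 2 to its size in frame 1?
0.8×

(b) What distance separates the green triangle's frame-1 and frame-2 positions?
2.6

The green triangle moved from (6.9, 1.7) to (7.9, 4.1), a distance of √(1.0² + 2.4²) ≈ 2.6.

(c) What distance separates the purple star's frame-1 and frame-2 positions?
3.5

The purple star moved from (1.8, 6.0) to (4.9, 4.3), a distance of √(3.1² + 1.7²) ≈ 3.5.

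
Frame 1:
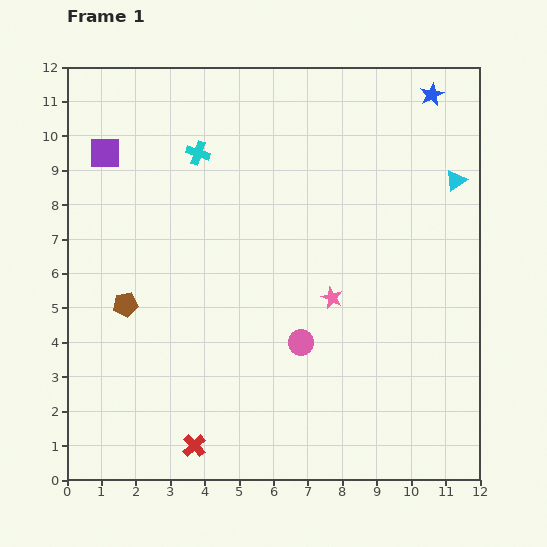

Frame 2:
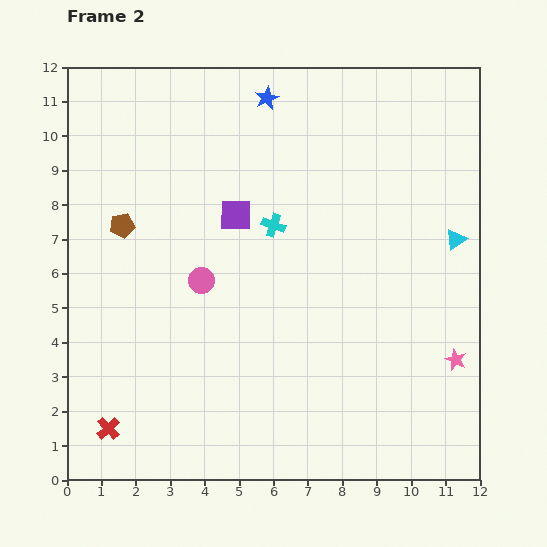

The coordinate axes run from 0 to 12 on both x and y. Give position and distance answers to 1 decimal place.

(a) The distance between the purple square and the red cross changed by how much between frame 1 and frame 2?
-1.7

Distance in frame 1: 8.9. Distance in frame 2: 7.2.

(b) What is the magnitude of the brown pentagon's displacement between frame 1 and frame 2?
2.3

The brown pentagon moved from (1.7, 5.1) to (1.6, 7.4), a distance of √(0.1² + 2.3²) ≈ 2.3.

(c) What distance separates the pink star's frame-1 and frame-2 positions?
4.0

The pink star moved from (7.7, 5.3) to (11.3, 3.5), a distance of √(3.6² + 1.8²) ≈ 4.0.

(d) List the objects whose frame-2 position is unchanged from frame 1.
none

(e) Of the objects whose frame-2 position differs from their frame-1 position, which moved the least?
the cyan triangle

(moved 1.7)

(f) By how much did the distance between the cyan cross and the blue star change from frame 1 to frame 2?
-3.3

Distance in frame 1: 7.0. Distance in frame 2: 3.7.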